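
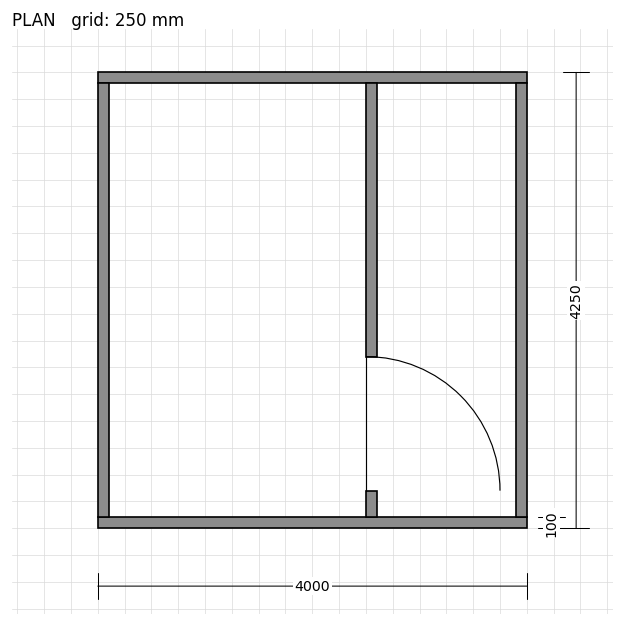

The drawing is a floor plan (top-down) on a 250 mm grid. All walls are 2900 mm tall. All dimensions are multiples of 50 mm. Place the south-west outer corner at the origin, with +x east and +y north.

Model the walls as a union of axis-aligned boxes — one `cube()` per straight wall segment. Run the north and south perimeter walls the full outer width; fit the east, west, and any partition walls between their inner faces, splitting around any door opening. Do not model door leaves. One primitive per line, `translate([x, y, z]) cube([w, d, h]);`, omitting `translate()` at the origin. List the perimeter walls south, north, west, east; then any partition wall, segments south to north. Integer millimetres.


cube([4000, 100, 2900]);
translate([0, 4150, 0]) cube([4000, 100, 2900]);
translate([0, 100, 0]) cube([100, 4050, 2900]);
translate([3900, 100, 0]) cube([100, 4050, 2900]);
translate([2500, 100, 0]) cube([100, 250, 2900]);
translate([2500, 1600, 0]) cube([100, 2550, 2900]);


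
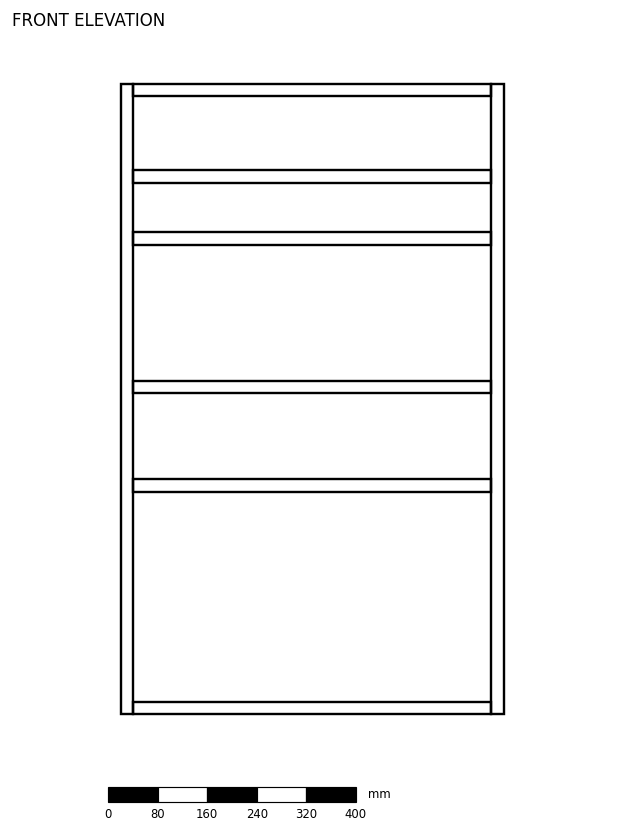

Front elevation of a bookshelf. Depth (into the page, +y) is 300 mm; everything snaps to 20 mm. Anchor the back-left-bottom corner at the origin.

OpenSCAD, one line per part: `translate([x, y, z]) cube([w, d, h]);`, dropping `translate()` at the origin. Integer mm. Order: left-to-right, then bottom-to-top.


cube([20, 300, 1020]);
translate([20, 0, 0]) cube([580, 300, 20]);
translate([20, 0, 360]) cube([580, 300, 20]);
translate([20, 0, 520]) cube([580, 300, 20]);
translate([20, 0, 760]) cube([580, 300, 20]);
translate([20, 0, 860]) cube([580, 300, 20]);
translate([20, 0, 1000]) cube([580, 300, 20]);
translate([600, 0, 0]) cube([20, 300, 1020]);


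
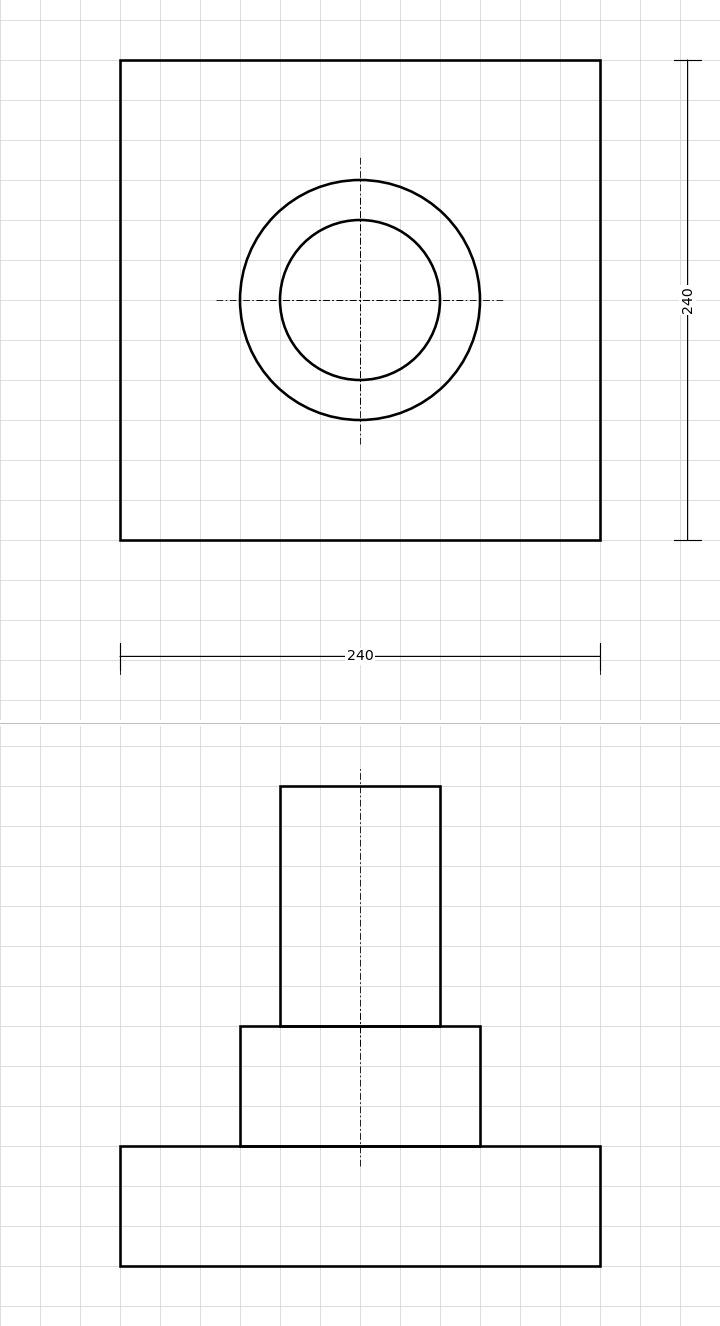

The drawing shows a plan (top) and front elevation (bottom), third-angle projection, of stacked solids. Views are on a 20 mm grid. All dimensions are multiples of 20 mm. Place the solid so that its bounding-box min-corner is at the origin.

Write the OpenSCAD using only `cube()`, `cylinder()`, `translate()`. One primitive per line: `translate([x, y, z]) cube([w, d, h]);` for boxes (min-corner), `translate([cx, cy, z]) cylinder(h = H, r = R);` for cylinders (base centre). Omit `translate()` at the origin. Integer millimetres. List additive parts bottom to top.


cube([240, 240, 60]);
translate([120, 120, 60]) cylinder(h = 60, r = 60);
translate([120, 120, 120]) cylinder(h = 120, r = 40);


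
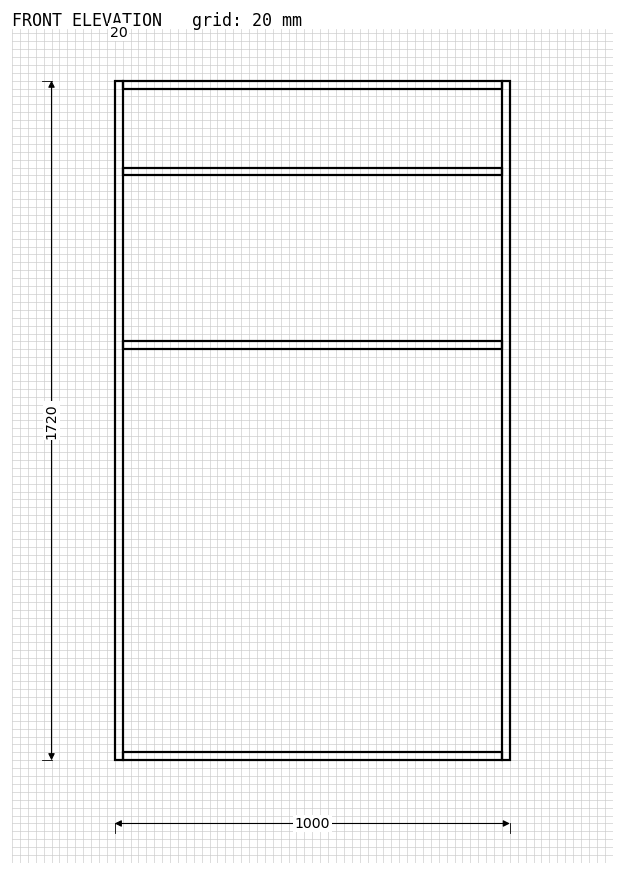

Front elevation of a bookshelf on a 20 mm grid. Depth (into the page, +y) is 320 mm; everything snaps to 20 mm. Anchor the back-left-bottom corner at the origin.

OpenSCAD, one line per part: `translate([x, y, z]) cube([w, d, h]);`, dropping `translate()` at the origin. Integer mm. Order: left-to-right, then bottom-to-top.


cube([20, 320, 1720]);
translate([20, 0, 0]) cube([960, 320, 20]);
translate([20, 0, 1040]) cube([960, 320, 20]);
translate([20, 0, 1480]) cube([960, 320, 20]);
translate([20, 0, 1700]) cube([960, 320, 20]);
translate([980, 0, 0]) cube([20, 320, 1720]);


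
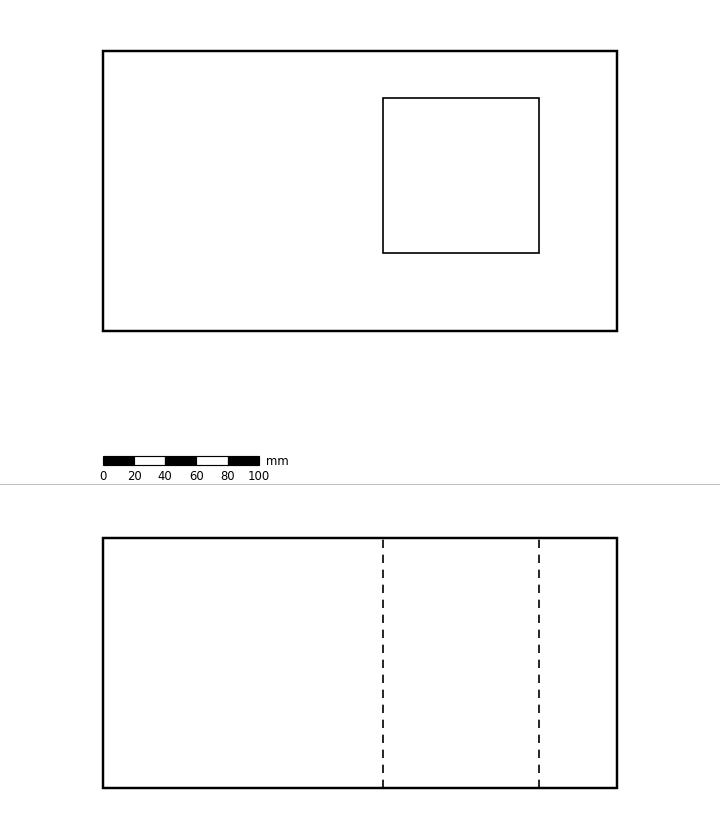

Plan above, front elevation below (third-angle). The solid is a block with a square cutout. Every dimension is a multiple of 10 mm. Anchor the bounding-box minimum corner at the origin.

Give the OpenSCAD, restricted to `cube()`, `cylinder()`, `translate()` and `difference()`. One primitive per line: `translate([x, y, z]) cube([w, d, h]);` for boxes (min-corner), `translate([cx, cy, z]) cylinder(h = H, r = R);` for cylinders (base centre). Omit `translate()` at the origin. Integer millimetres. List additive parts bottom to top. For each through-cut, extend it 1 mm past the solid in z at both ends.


difference() {
  cube([330, 180, 160]);
  translate([180, 50, -1]) cube([100, 100, 162]);
}


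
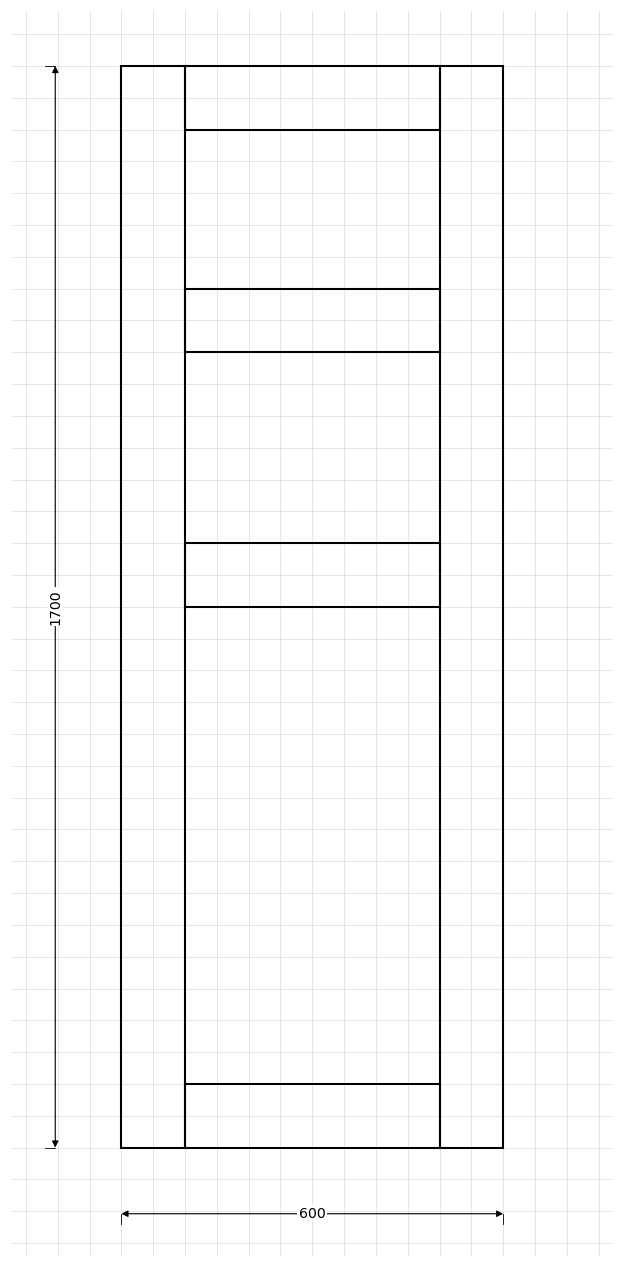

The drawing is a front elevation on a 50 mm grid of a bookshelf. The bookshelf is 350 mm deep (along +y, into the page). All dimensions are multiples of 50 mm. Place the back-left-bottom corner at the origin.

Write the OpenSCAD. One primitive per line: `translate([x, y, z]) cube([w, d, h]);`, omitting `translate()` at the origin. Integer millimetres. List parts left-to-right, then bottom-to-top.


cube([100, 350, 1700]);
translate([100, 0, 0]) cube([400, 350, 100]);
translate([100, 0, 850]) cube([400, 350, 100]);
translate([100, 0, 1250]) cube([400, 350, 100]);
translate([100, 0, 1600]) cube([400, 350, 100]);
translate([500, 0, 0]) cube([100, 350, 1700]);


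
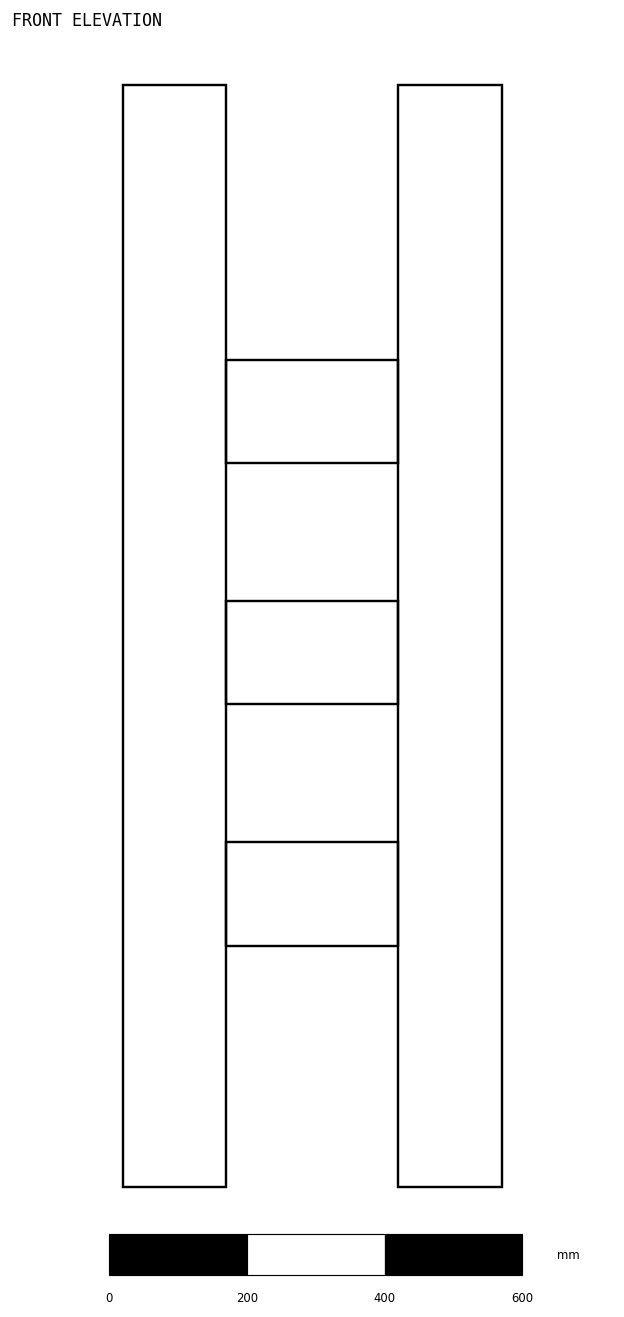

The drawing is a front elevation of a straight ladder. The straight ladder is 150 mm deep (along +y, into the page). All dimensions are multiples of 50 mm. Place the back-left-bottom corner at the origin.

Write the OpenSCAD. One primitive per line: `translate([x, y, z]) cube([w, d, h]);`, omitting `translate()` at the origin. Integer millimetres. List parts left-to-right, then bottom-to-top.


cube([150, 150, 1600]);
translate([150, 0, 350]) cube([250, 150, 150]);
translate([150, 0, 700]) cube([250, 150, 150]);
translate([150, 0, 1050]) cube([250, 150, 150]);
translate([400, 0, 0]) cube([150, 150, 1600]);


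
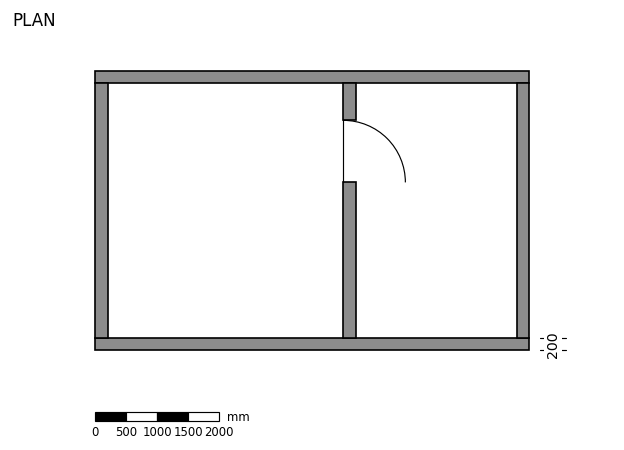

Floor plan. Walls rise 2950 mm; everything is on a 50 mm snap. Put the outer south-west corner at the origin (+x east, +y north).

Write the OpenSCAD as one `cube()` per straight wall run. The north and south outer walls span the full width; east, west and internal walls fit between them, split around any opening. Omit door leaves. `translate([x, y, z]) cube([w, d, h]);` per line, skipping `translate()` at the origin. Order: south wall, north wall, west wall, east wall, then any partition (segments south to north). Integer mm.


cube([7000, 200, 2950]);
translate([0, 4300, 0]) cube([7000, 200, 2950]);
translate([0, 200, 0]) cube([200, 4100, 2950]);
translate([6800, 200, 0]) cube([200, 4100, 2950]);
translate([4000, 200, 0]) cube([200, 2500, 2950]);
translate([4000, 3700, 0]) cube([200, 600, 2950]);


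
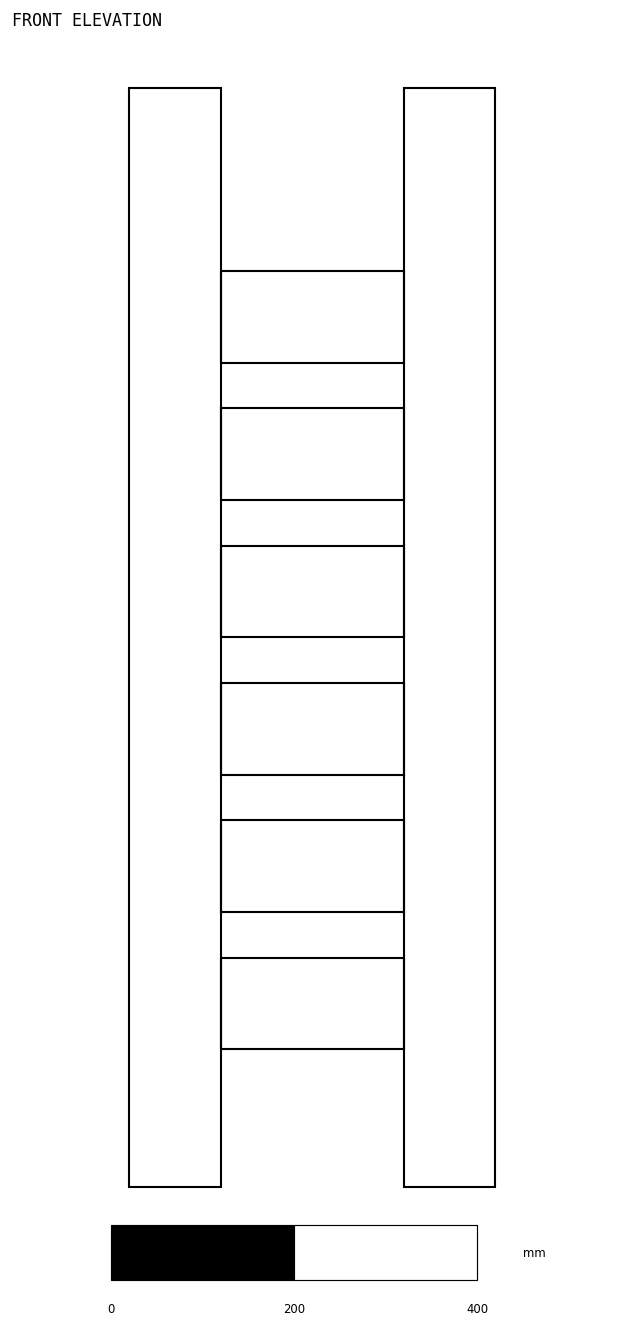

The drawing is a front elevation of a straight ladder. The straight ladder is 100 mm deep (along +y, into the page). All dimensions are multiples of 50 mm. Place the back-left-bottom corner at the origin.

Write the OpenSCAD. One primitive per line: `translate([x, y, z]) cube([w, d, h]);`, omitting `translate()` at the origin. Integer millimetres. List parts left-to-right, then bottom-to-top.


cube([100, 100, 1200]);
translate([100, 0, 150]) cube([200, 100, 100]);
translate([100, 0, 300]) cube([200, 100, 100]);
translate([100, 0, 450]) cube([200, 100, 100]);
translate([100, 0, 600]) cube([200, 100, 100]);
translate([100, 0, 750]) cube([200, 100, 100]);
translate([100, 0, 900]) cube([200, 100, 100]);
translate([300, 0, 0]) cube([100, 100, 1200]);


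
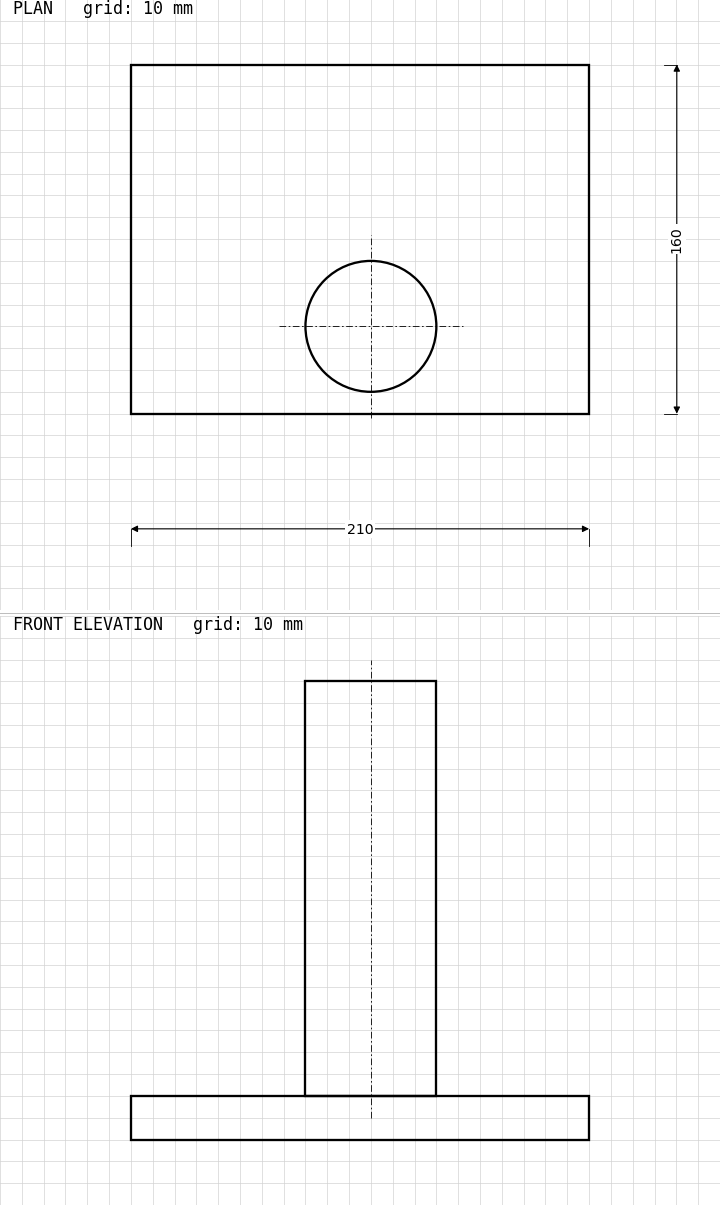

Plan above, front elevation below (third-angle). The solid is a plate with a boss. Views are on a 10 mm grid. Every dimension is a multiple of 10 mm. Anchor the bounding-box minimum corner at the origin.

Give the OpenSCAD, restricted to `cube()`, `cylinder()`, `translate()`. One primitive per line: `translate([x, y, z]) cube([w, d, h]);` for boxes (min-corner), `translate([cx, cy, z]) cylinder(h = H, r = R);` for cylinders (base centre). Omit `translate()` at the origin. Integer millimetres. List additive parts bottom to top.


cube([210, 160, 20]);
translate([110, 40, 20]) cylinder(h = 190, r = 30);


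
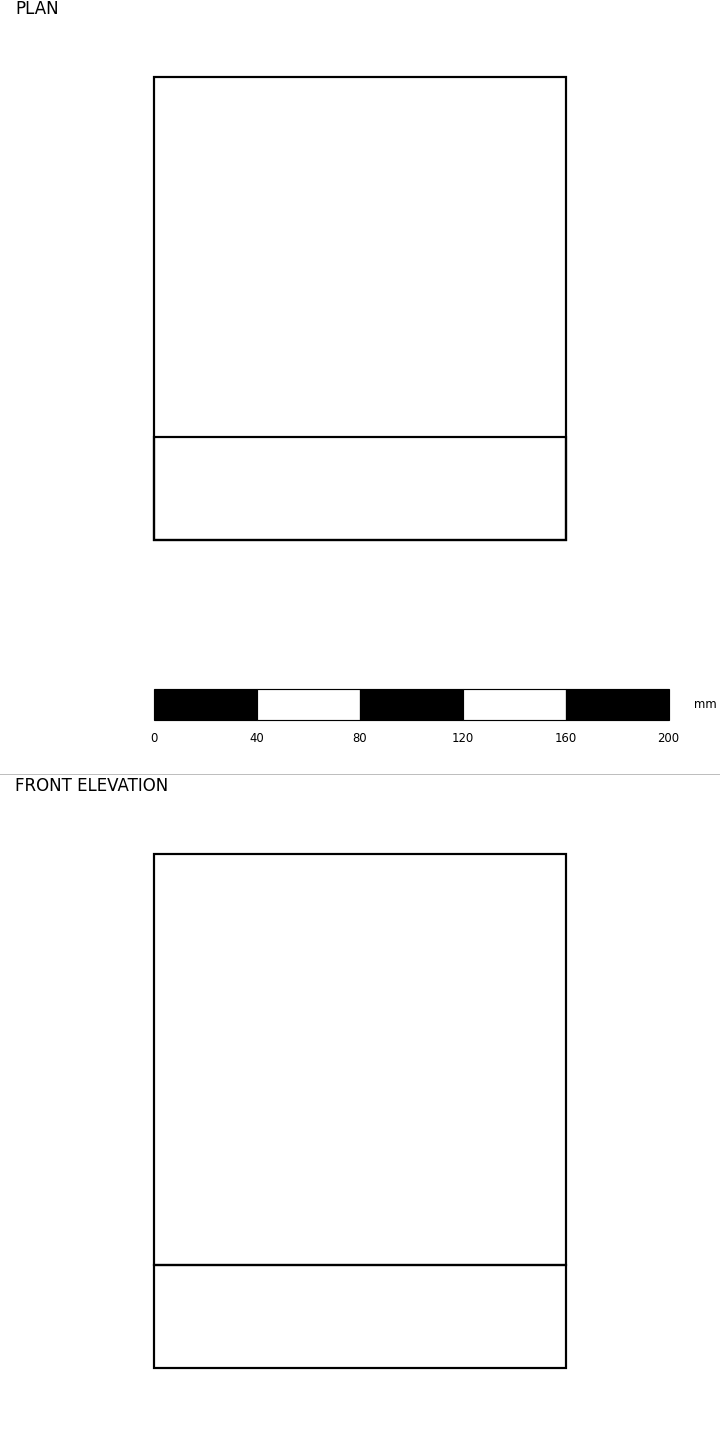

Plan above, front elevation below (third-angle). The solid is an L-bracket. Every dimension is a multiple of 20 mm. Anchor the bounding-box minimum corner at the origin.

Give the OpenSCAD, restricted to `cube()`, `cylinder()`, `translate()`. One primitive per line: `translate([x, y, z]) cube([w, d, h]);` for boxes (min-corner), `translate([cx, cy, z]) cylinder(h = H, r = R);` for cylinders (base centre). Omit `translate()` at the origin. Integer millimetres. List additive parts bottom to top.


cube([160, 180, 40]);
translate([0, 0, 40]) cube([160, 40, 160]);


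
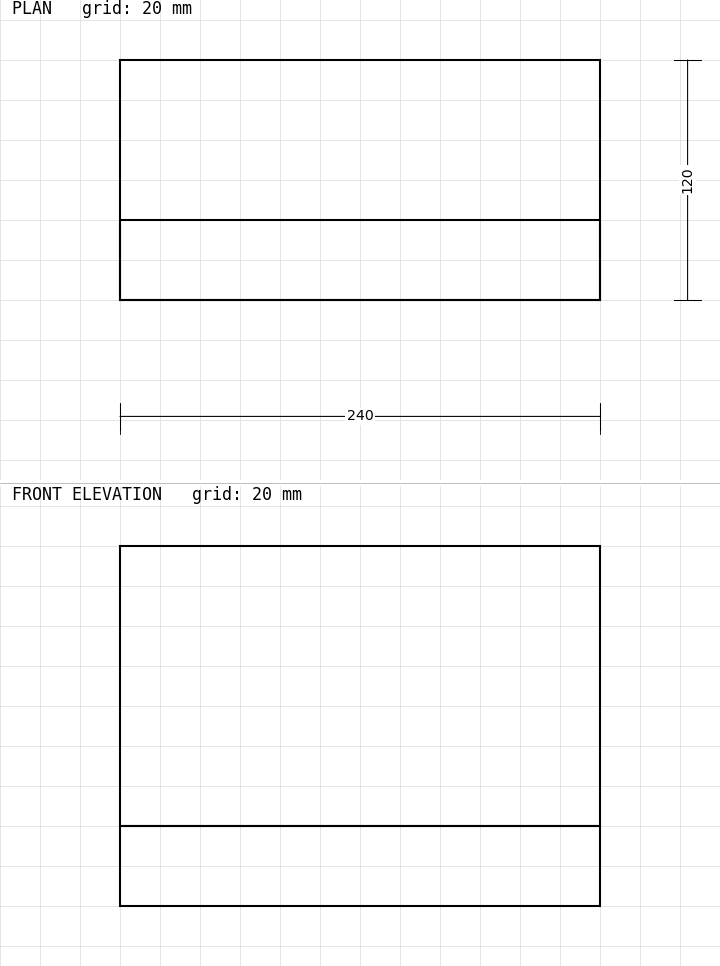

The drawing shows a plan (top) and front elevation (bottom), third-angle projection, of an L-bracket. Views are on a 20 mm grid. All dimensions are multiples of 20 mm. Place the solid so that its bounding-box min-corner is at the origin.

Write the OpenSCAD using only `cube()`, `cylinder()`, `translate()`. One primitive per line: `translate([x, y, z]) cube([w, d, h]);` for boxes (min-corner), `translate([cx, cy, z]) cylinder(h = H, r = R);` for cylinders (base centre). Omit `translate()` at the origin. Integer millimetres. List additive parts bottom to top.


cube([240, 120, 40]);
translate([0, 0, 40]) cube([240, 40, 140]);


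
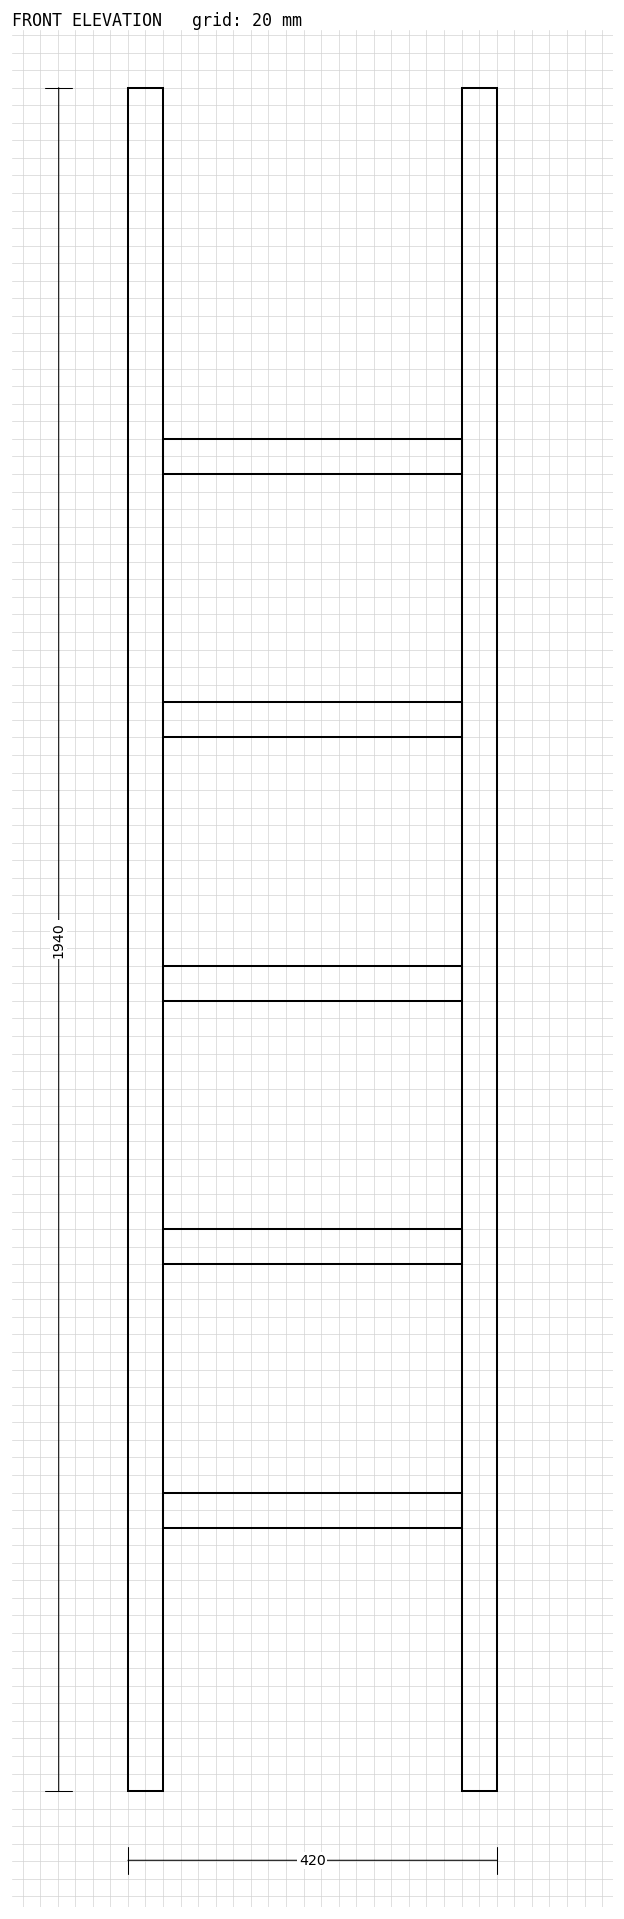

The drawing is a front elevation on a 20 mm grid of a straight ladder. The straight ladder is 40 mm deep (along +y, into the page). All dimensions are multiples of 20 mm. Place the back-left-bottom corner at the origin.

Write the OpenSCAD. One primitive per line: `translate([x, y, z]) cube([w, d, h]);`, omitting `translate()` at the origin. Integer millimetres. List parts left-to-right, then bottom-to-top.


cube([40, 40, 1940]);
translate([40, 0, 300]) cube([340, 40, 40]);
translate([40, 0, 600]) cube([340, 40, 40]);
translate([40, 0, 900]) cube([340, 40, 40]);
translate([40, 0, 1200]) cube([340, 40, 40]);
translate([40, 0, 1500]) cube([340, 40, 40]);
translate([380, 0, 0]) cube([40, 40, 1940]);


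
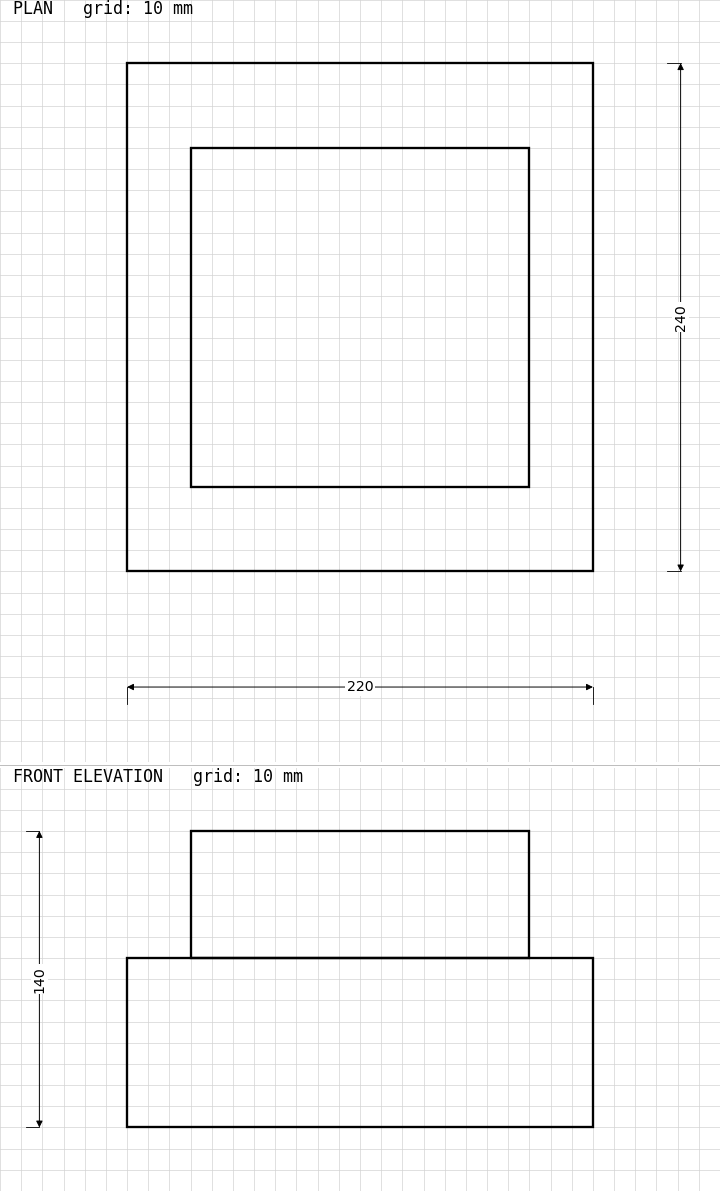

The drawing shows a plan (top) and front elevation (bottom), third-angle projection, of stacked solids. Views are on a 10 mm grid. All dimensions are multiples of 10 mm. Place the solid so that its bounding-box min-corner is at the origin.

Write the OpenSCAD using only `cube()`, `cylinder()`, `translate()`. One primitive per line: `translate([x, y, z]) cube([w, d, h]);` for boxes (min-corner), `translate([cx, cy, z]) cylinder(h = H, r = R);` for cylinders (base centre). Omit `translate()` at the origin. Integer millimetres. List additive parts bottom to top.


cube([220, 240, 80]);
translate([30, 40, 80]) cube([160, 160, 60]);


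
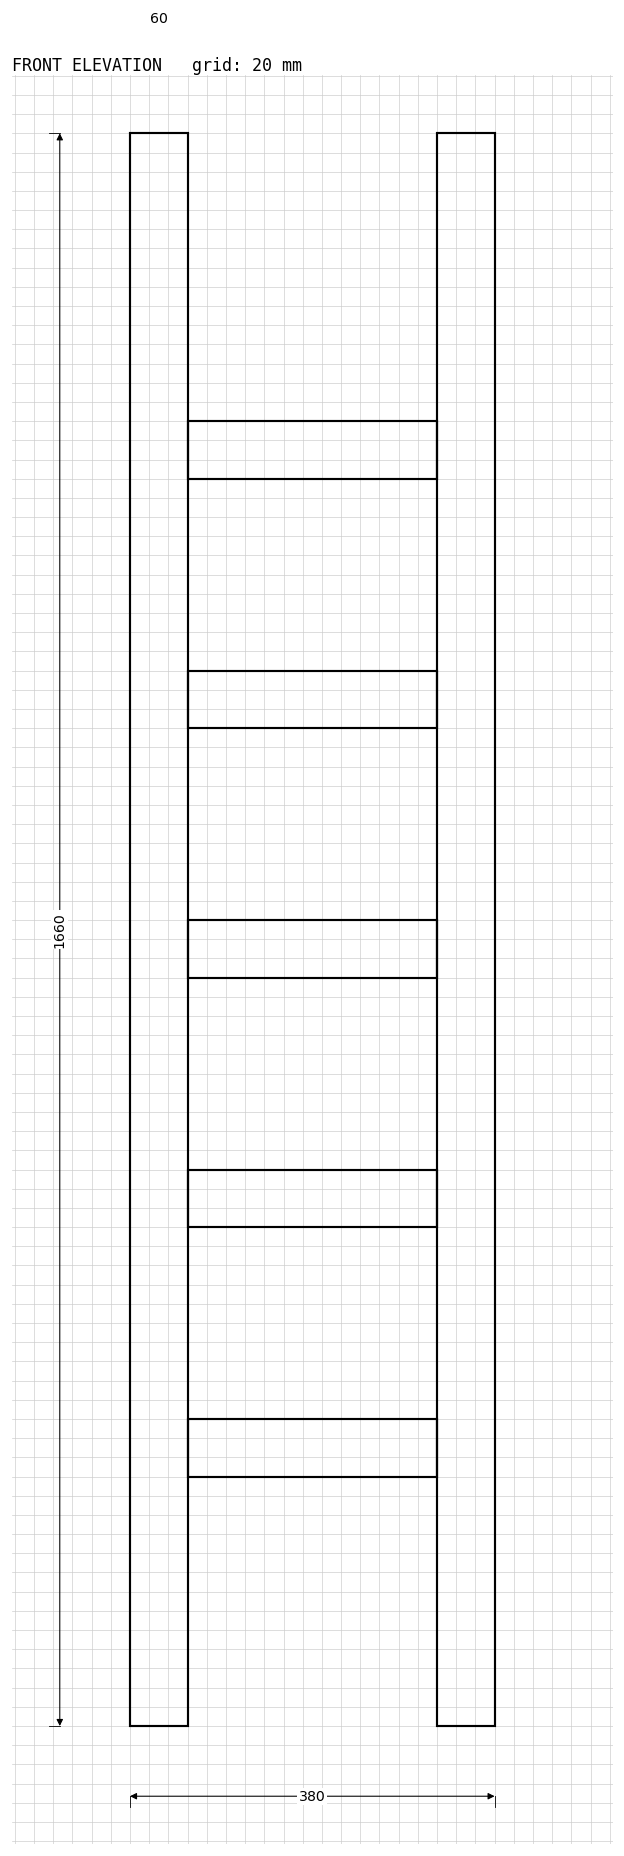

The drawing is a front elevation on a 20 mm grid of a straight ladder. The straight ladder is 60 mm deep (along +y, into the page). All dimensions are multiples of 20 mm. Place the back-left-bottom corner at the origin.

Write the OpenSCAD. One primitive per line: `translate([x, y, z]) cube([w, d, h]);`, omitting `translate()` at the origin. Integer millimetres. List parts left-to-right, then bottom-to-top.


cube([60, 60, 1660]);
translate([60, 0, 260]) cube([260, 60, 60]);
translate([60, 0, 520]) cube([260, 60, 60]);
translate([60, 0, 780]) cube([260, 60, 60]);
translate([60, 0, 1040]) cube([260, 60, 60]);
translate([60, 0, 1300]) cube([260, 60, 60]);
translate([320, 0, 0]) cube([60, 60, 1660]);


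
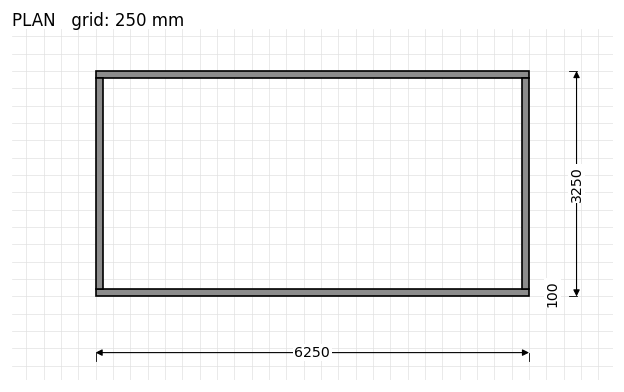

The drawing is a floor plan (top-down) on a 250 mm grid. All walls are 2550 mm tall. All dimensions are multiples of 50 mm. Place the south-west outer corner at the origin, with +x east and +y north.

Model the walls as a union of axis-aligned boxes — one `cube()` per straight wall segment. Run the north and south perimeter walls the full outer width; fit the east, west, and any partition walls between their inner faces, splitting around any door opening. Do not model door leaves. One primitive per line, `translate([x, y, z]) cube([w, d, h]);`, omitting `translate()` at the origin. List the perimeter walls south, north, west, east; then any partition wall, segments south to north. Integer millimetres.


cube([6250, 100, 2550]);
translate([0, 3150, 0]) cube([6250, 100, 2550]);
translate([0, 100, 0]) cube([100, 3050, 2550]);
translate([6150, 100, 0]) cube([100, 3050, 2550]);


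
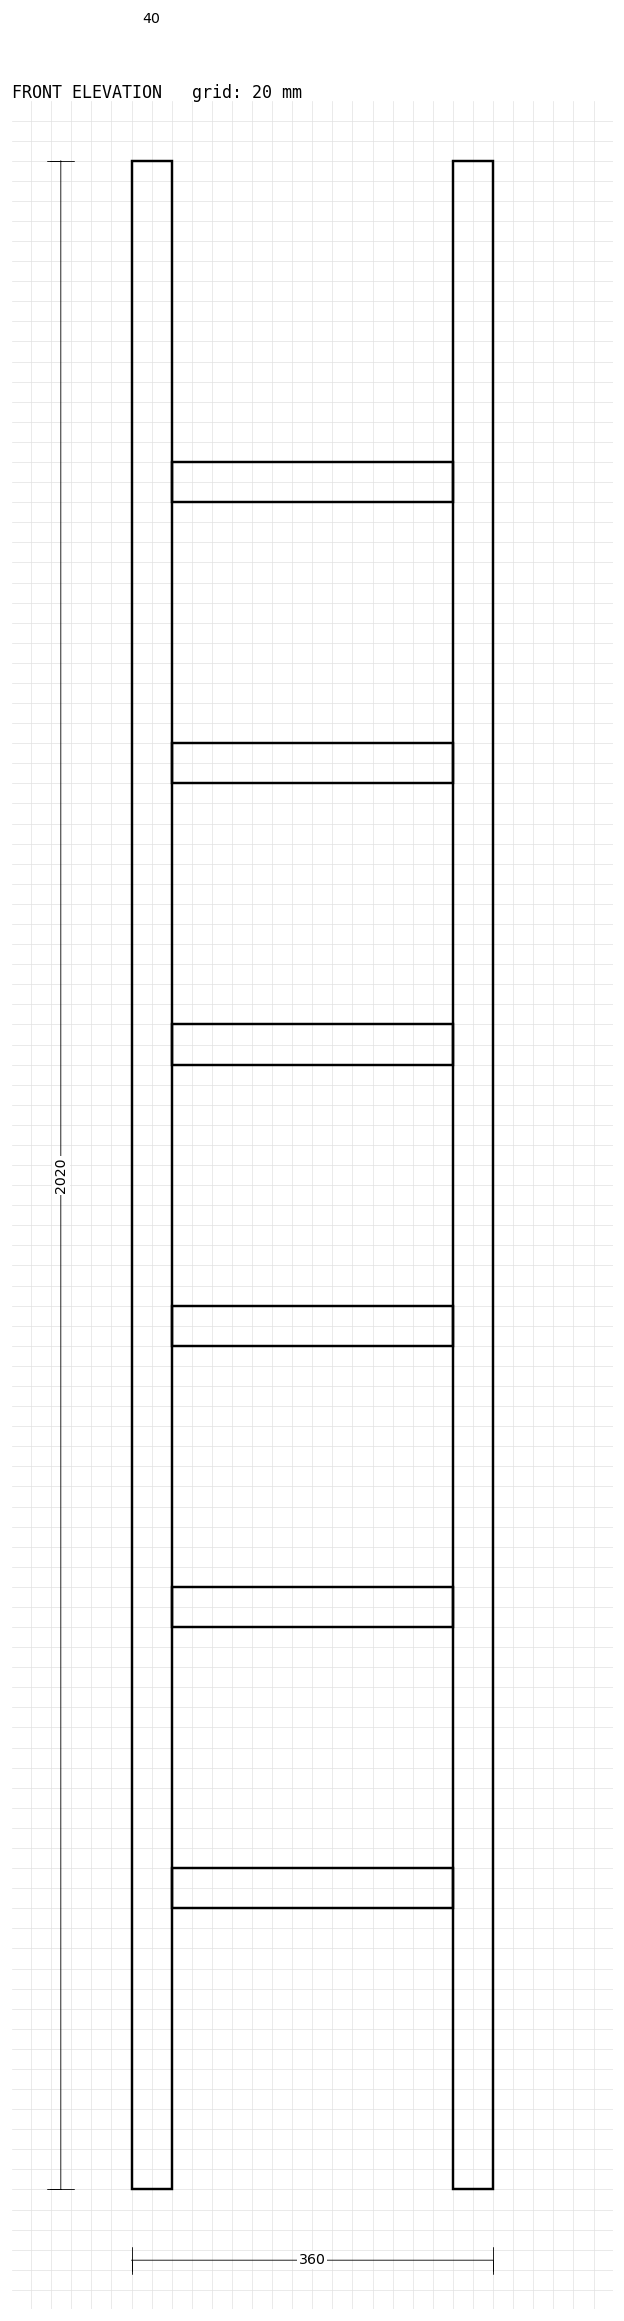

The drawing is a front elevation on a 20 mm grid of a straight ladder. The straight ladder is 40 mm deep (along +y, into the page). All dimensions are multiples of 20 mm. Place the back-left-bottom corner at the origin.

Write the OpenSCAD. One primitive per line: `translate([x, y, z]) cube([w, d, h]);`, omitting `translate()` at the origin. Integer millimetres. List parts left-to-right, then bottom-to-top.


cube([40, 40, 2020]);
translate([40, 0, 280]) cube([280, 40, 40]);
translate([40, 0, 560]) cube([280, 40, 40]);
translate([40, 0, 840]) cube([280, 40, 40]);
translate([40, 0, 1120]) cube([280, 40, 40]);
translate([40, 0, 1400]) cube([280, 40, 40]);
translate([40, 0, 1680]) cube([280, 40, 40]);
translate([320, 0, 0]) cube([40, 40, 2020]);


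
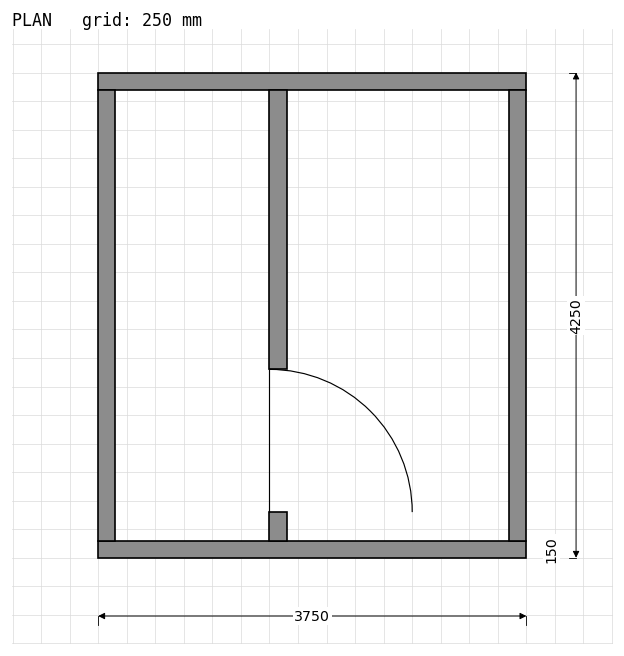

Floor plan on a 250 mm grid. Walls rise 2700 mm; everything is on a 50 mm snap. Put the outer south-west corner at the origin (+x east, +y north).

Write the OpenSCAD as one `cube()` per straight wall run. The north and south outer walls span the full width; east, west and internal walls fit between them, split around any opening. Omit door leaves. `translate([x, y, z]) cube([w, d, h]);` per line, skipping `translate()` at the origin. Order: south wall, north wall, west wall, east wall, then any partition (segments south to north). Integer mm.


cube([3750, 150, 2700]);
translate([0, 4100, 0]) cube([3750, 150, 2700]);
translate([0, 150, 0]) cube([150, 3950, 2700]);
translate([3600, 150, 0]) cube([150, 3950, 2700]);
translate([1500, 150, 0]) cube([150, 250, 2700]);
translate([1500, 1650, 0]) cube([150, 2450, 2700]);


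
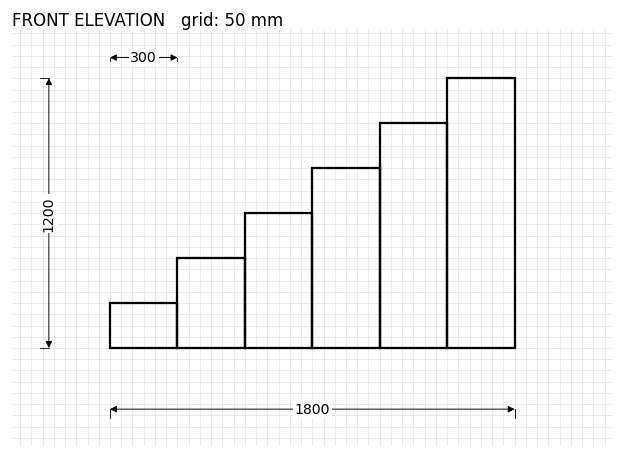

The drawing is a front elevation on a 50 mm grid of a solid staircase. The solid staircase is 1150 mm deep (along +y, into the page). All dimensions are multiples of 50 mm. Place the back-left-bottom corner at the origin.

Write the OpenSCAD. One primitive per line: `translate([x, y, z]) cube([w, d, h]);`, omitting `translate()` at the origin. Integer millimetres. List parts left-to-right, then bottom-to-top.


cube([300, 1150, 200]);
translate([300, 0, 0]) cube([300, 1150, 400]);
translate([600, 0, 0]) cube([300, 1150, 600]);
translate([900, 0, 0]) cube([300, 1150, 800]);
translate([1200, 0, 0]) cube([300, 1150, 1000]);
translate([1500, 0, 0]) cube([300, 1150, 1200]);


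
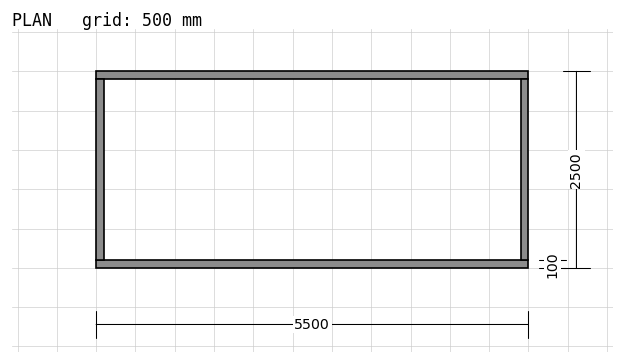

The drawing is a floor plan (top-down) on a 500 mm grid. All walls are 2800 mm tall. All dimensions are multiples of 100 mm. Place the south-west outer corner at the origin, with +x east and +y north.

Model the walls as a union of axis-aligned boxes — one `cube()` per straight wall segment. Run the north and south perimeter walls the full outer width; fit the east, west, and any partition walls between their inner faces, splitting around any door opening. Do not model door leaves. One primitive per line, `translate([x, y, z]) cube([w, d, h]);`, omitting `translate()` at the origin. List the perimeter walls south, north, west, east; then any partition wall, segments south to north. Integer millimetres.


cube([5500, 100, 2800]);
translate([0, 2400, 0]) cube([5500, 100, 2800]);
translate([0, 100, 0]) cube([100, 2300, 2800]);
translate([5400, 100, 0]) cube([100, 2300, 2800]);


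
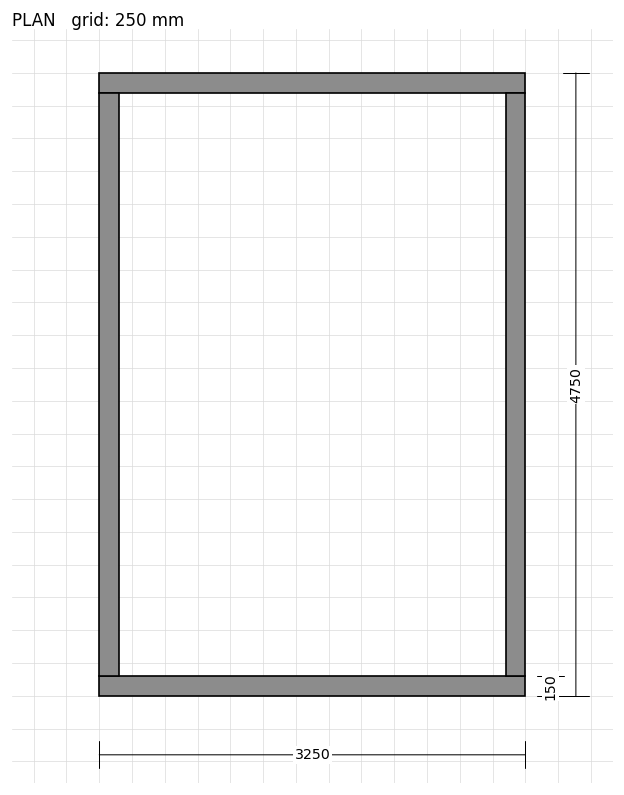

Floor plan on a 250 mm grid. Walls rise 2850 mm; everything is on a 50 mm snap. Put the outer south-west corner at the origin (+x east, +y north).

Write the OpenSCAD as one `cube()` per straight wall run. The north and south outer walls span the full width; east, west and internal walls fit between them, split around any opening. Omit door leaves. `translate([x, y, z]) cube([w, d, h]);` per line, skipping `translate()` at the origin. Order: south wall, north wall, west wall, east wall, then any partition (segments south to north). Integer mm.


cube([3250, 150, 2850]);
translate([0, 4600, 0]) cube([3250, 150, 2850]);
translate([0, 150, 0]) cube([150, 4450, 2850]);
translate([3100, 150, 0]) cube([150, 4450, 2850]);


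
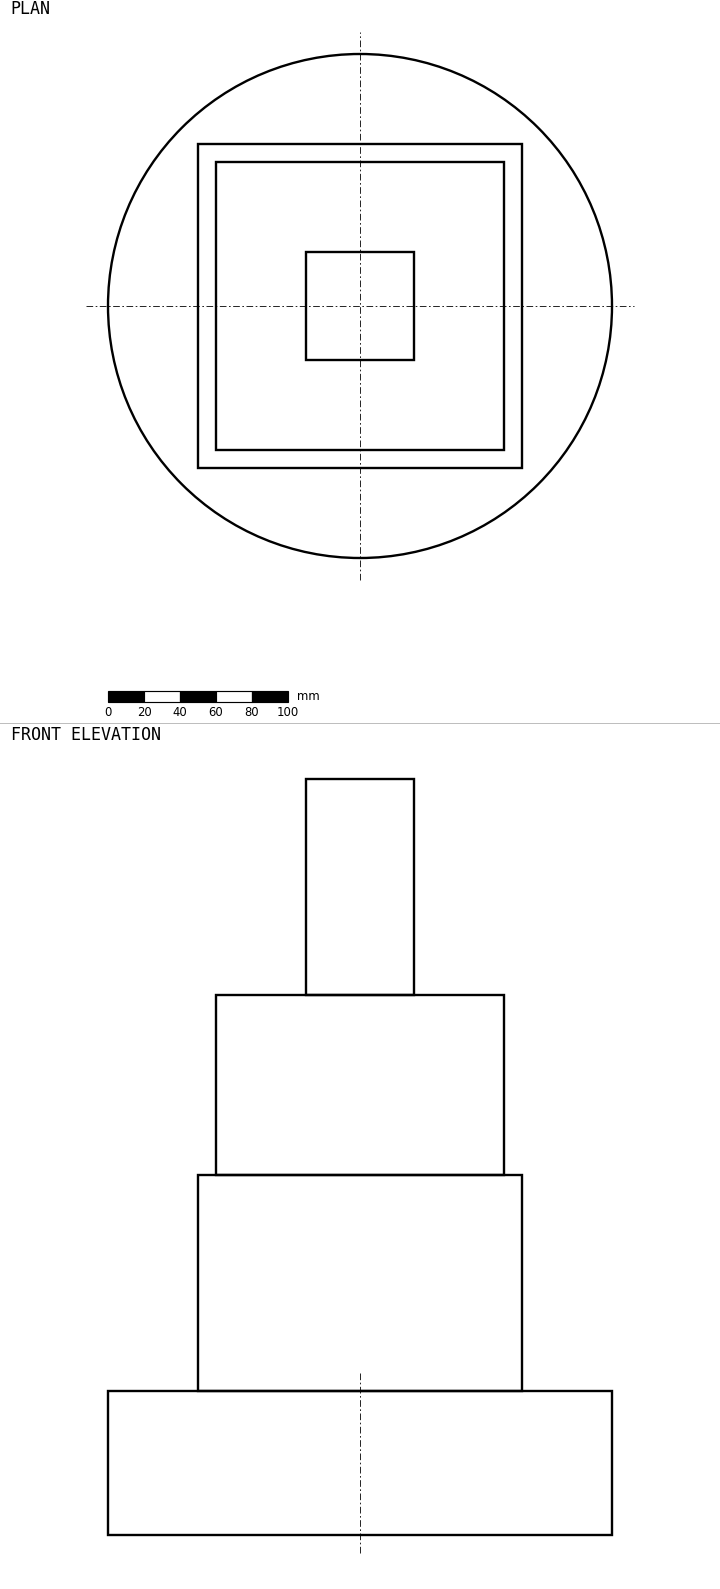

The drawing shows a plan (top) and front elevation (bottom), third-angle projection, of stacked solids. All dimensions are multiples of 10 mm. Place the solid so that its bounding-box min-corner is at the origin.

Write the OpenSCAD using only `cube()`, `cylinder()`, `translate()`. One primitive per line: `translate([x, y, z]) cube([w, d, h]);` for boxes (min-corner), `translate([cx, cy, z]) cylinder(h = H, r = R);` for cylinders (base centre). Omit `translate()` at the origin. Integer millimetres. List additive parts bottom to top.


translate([140, 140, 0]) cylinder(h = 80, r = 140);
translate([50, 50, 80]) cube([180, 180, 120]);
translate([60, 60, 200]) cube([160, 160, 100]);
translate([110, 110, 300]) cube([60, 60, 120]);


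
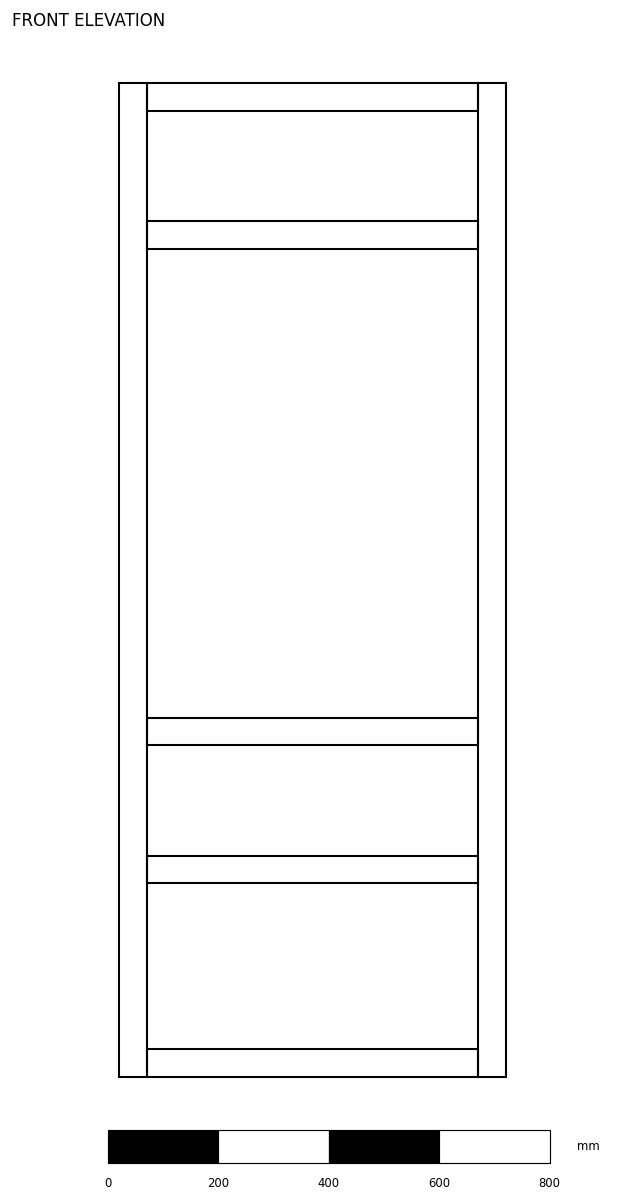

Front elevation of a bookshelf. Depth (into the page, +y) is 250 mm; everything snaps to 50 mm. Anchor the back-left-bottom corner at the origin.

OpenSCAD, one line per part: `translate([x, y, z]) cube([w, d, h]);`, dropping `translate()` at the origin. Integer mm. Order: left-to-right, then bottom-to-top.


cube([50, 250, 1800]);
translate([50, 0, 0]) cube([600, 250, 50]);
translate([50, 0, 350]) cube([600, 250, 50]);
translate([50, 0, 600]) cube([600, 250, 50]);
translate([50, 0, 1500]) cube([600, 250, 50]);
translate([50, 0, 1750]) cube([600, 250, 50]);
translate([650, 0, 0]) cube([50, 250, 1800]);


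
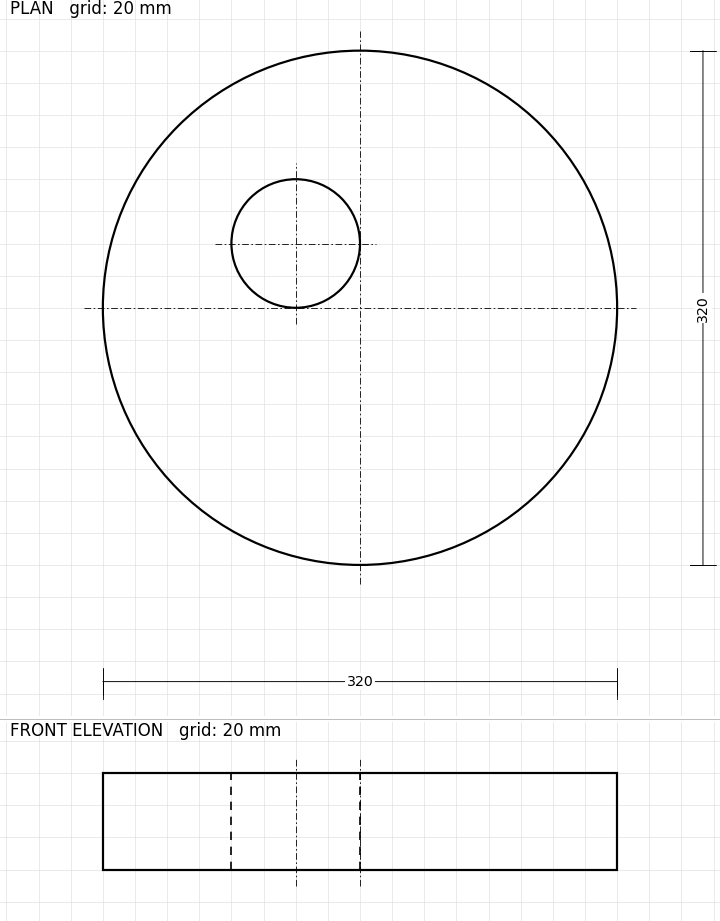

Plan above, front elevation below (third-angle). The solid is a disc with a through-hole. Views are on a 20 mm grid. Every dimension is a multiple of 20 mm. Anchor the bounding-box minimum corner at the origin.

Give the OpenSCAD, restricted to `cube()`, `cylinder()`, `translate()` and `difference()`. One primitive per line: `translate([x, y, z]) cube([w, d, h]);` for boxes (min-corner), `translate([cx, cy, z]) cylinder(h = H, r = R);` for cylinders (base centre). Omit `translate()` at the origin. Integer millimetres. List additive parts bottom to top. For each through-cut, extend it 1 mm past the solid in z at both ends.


difference() {
  translate([160, 160, 0]) cylinder(h = 60, r = 160);
  translate([120, 200, -1]) cylinder(h = 62, r = 40);
}


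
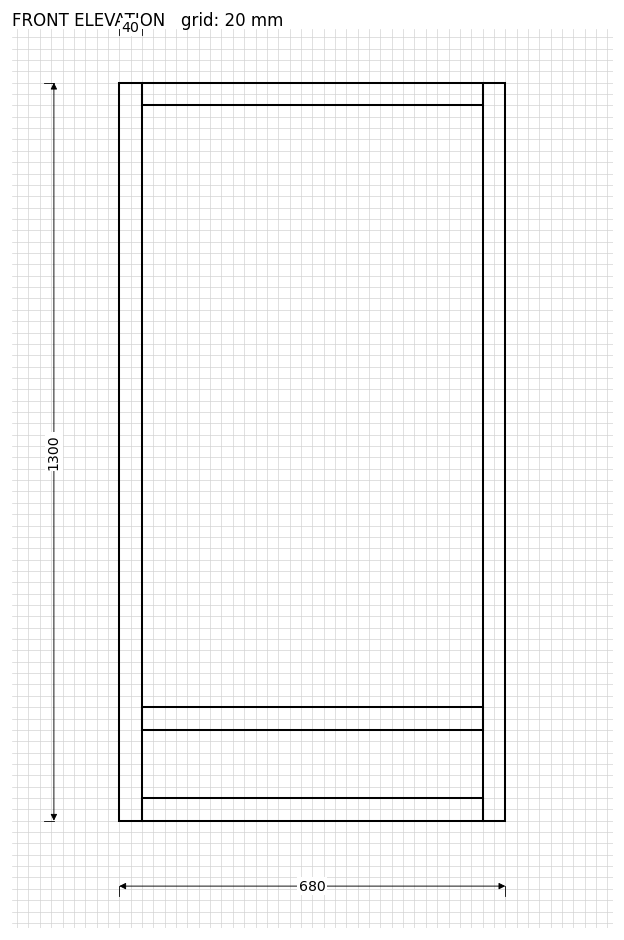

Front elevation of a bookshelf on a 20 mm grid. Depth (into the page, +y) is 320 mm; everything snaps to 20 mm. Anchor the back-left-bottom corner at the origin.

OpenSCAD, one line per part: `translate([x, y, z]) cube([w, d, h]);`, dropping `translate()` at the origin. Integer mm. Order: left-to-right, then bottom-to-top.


cube([40, 320, 1300]);
translate([40, 0, 0]) cube([600, 320, 40]);
translate([40, 0, 160]) cube([600, 320, 40]);
translate([40, 0, 1260]) cube([600, 320, 40]);
translate([640, 0, 0]) cube([40, 320, 1300]);


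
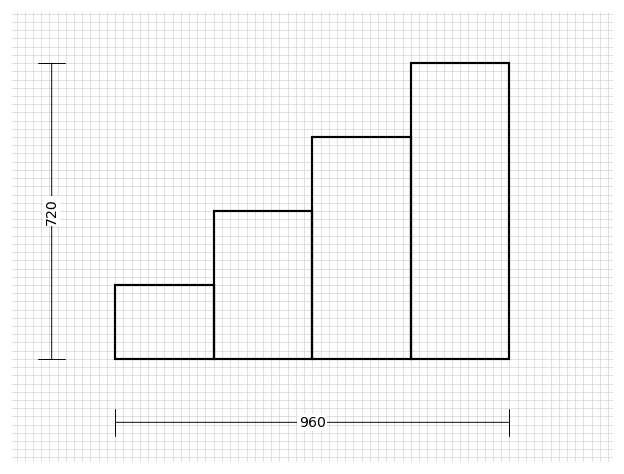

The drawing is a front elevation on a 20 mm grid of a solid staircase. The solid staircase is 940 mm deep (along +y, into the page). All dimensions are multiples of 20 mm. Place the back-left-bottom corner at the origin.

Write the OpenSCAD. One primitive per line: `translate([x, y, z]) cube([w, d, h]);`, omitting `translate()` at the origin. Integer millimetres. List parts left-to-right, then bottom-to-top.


cube([240, 940, 180]);
translate([240, 0, 0]) cube([240, 940, 360]);
translate([480, 0, 0]) cube([240, 940, 540]);
translate([720, 0, 0]) cube([240, 940, 720]);


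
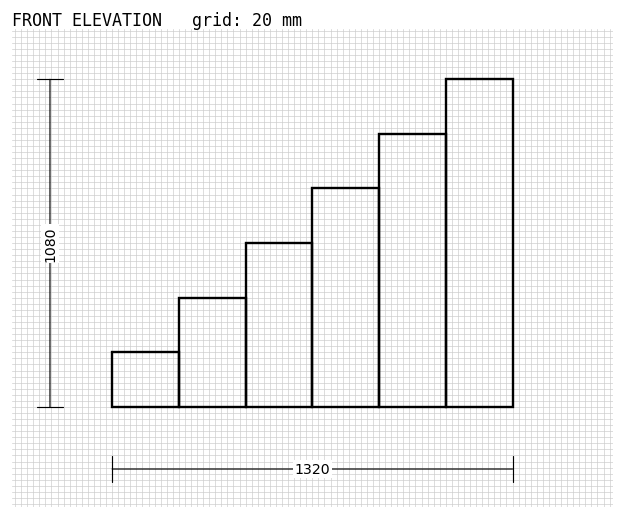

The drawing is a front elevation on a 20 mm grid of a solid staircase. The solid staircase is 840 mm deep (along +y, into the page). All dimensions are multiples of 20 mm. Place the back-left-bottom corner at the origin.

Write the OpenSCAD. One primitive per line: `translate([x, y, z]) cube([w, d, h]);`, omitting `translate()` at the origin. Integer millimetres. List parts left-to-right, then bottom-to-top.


cube([220, 840, 180]);
translate([220, 0, 0]) cube([220, 840, 360]);
translate([440, 0, 0]) cube([220, 840, 540]);
translate([660, 0, 0]) cube([220, 840, 720]);
translate([880, 0, 0]) cube([220, 840, 900]);
translate([1100, 0, 0]) cube([220, 840, 1080]);


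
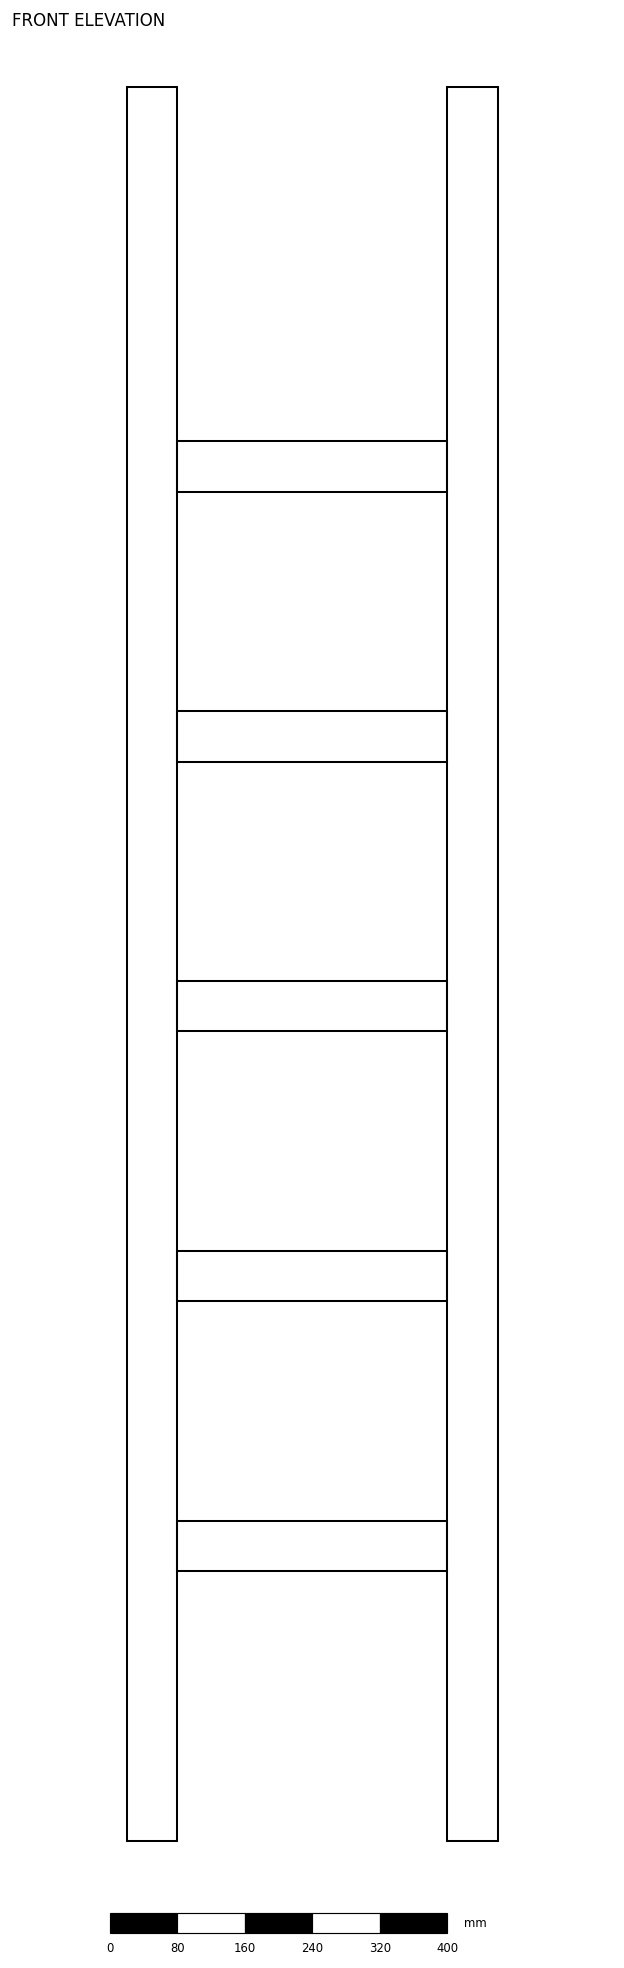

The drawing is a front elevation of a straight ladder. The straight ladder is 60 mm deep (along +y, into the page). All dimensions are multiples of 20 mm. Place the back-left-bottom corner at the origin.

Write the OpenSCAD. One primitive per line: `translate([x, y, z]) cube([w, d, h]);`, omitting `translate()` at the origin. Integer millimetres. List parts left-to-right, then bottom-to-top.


cube([60, 60, 2080]);
translate([60, 0, 320]) cube([320, 60, 60]);
translate([60, 0, 640]) cube([320, 60, 60]);
translate([60, 0, 960]) cube([320, 60, 60]);
translate([60, 0, 1280]) cube([320, 60, 60]);
translate([60, 0, 1600]) cube([320, 60, 60]);
translate([380, 0, 0]) cube([60, 60, 2080]);


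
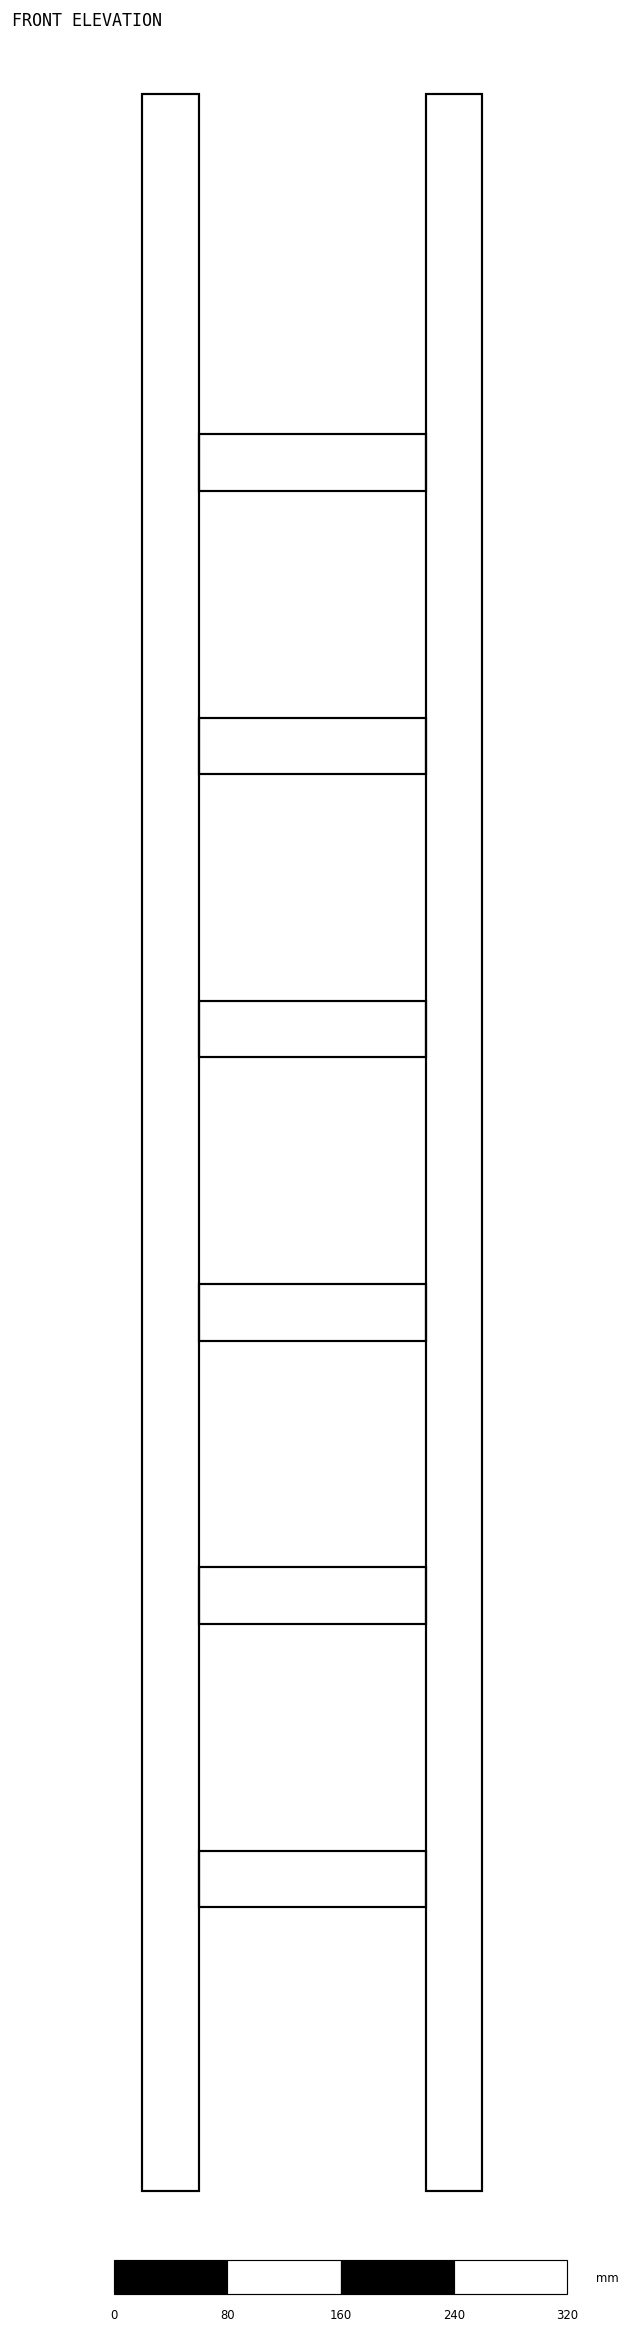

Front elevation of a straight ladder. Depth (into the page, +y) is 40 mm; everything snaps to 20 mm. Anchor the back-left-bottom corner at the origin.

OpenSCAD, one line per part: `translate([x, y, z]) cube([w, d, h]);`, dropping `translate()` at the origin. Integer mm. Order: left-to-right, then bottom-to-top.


cube([40, 40, 1480]);
translate([40, 0, 200]) cube([160, 40, 40]);
translate([40, 0, 400]) cube([160, 40, 40]);
translate([40, 0, 600]) cube([160, 40, 40]);
translate([40, 0, 800]) cube([160, 40, 40]);
translate([40, 0, 1000]) cube([160, 40, 40]);
translate([40, 0, 1200]) cube([160, 40, 40]);
translate([200, 0, 0]) cube([40, 40, 1480]);


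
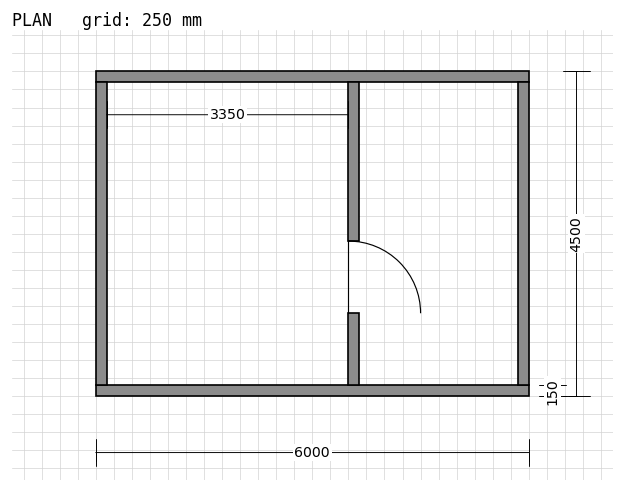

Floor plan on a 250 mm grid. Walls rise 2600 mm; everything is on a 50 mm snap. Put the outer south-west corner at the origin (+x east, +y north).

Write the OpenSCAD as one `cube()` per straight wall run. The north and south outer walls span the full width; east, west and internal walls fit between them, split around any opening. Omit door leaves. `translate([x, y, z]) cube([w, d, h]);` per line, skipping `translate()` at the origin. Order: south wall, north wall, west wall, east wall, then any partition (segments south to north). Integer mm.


cube([6000, 150, 2600]);
translate([0, 4350, 0]) cube([6000, 150, 2600]);
translate([0, 150, 0]) cube([150, 4200, 2600]);
translate([5850, 150, 0]) cube([150, 4200, 2600]);
translate([3500, 150, 0]) cube([150, 1000, 2600]);
translate([3500, 2150, 0]) cube([150, 2200, 2600]);


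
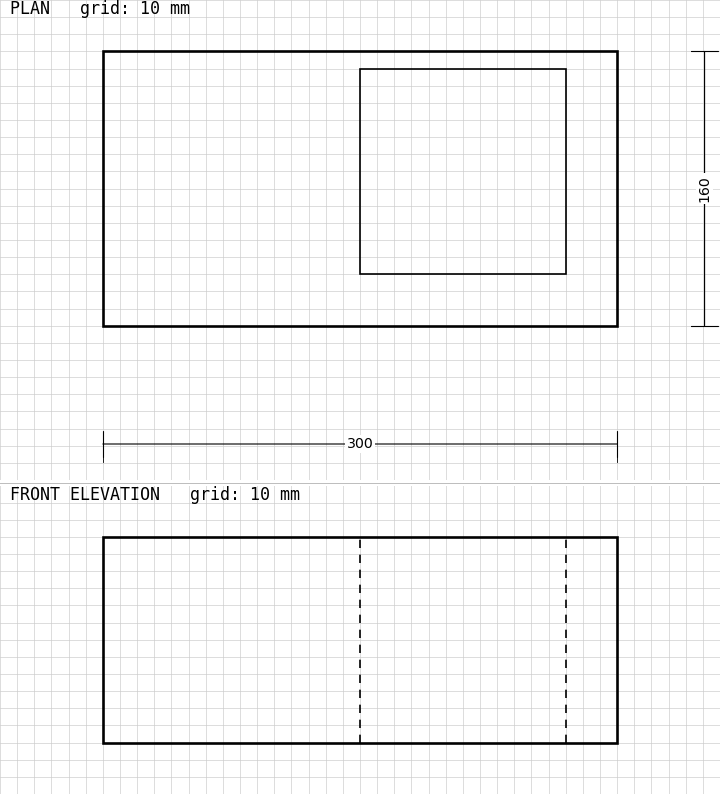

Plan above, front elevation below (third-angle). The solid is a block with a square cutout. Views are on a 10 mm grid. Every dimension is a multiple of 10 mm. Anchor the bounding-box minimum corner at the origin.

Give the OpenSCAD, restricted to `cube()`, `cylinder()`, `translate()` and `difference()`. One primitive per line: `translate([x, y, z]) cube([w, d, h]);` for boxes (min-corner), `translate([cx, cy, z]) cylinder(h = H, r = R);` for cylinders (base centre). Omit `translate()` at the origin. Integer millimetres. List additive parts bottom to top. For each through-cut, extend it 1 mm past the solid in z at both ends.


difference() {
  cube([300, 160, 120]);
  translate([150, 30, -1]) cube([120, 120, 122]);
}


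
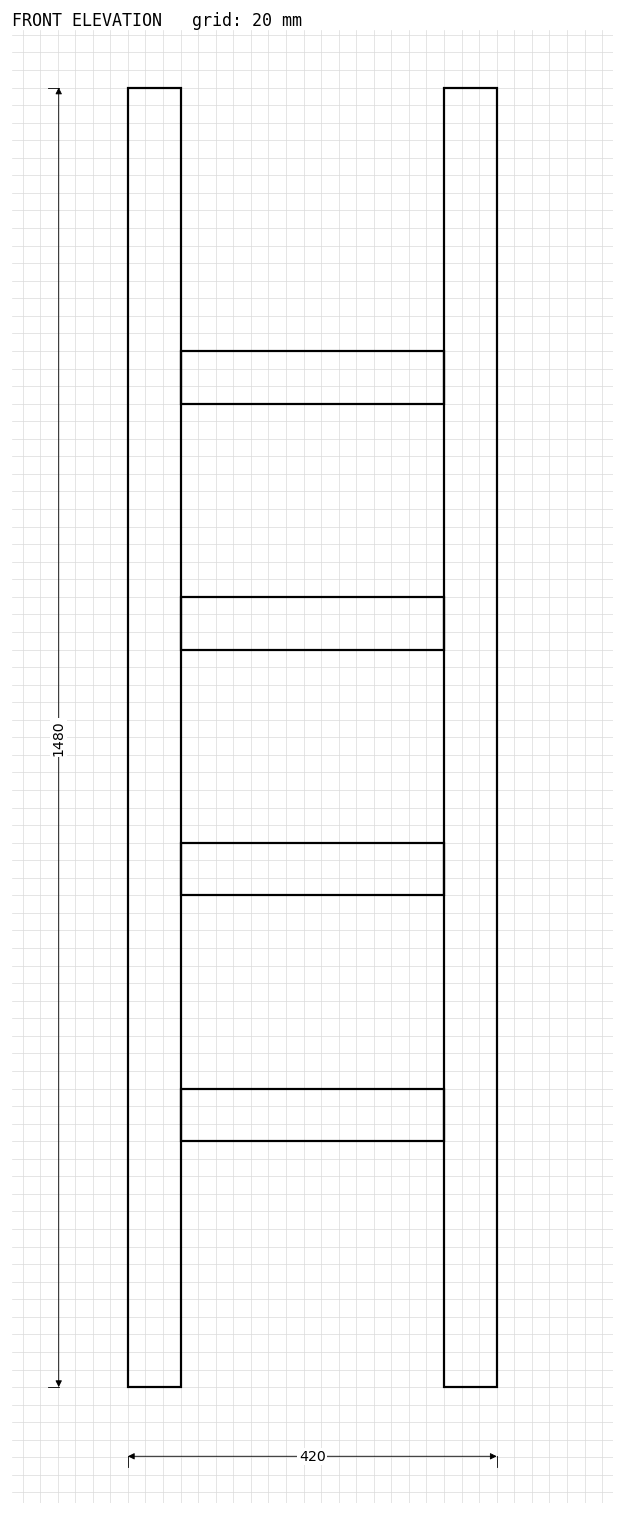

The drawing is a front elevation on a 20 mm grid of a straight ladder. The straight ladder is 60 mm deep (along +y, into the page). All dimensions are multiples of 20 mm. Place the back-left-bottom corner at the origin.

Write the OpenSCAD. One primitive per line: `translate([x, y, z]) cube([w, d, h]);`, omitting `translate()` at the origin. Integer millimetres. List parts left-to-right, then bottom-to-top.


cube([60, 60, 1480]);
translate([60, 0, 280]) cube([300, 60, 60]);
translate([60, 0, 560]) cube([300, 60, 60]);
translate([60, 0, 840]) cube([300, 60, 60]);
translate([60, 0, 1120]) cube([300, 60, 60]);
translate([360, 0, 0]) cube([60, 60, 1480]);
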